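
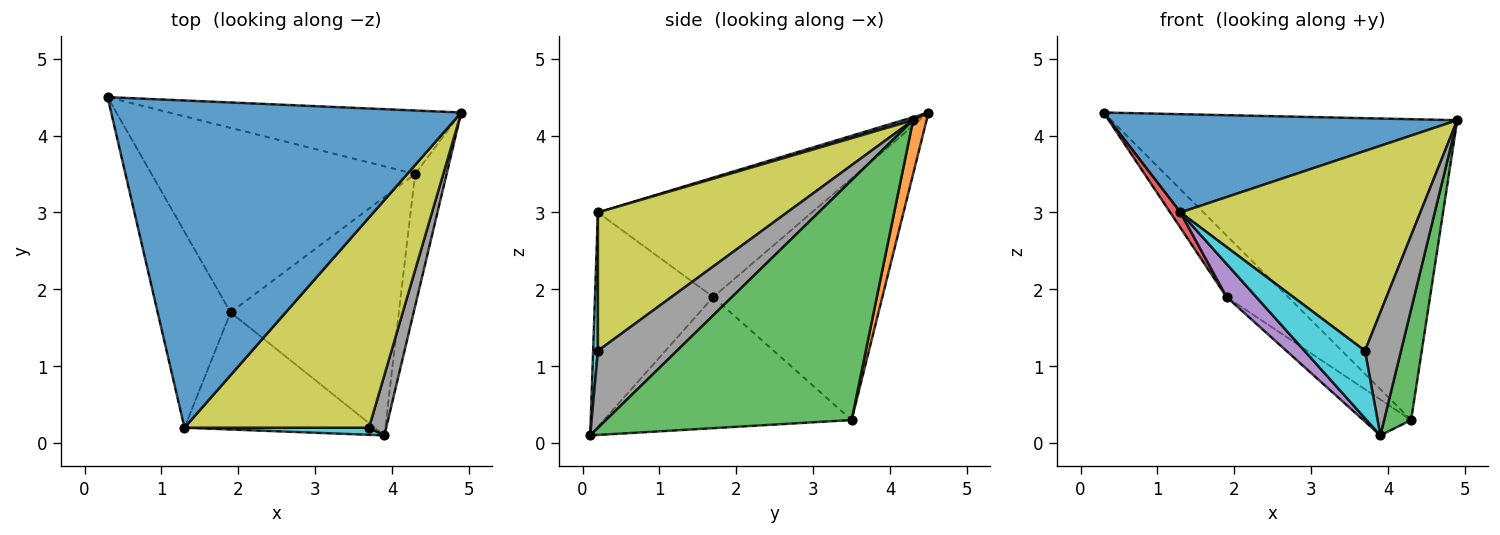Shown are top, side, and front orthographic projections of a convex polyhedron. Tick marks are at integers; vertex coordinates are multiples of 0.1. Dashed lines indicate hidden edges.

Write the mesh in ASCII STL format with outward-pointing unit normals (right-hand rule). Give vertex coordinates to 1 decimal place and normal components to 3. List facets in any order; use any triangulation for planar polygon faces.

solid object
 facet normal 0.008 -0.288 0.958
  outer loop
   vertex 1.3 0.2 3.0
   vertex 4.9 4.3 4.2
   vertex 0.3 4.5 4.3
  endloop
 endfacet
 facet normal 0.038 0.978 -0.206
  outer loop
   vertex 4.3 3.5 0.3
   vertex 0.3 4.5 4.3
   vertex 4.9 4.3 4.2
  endloop
 endfacet
 facet normal 0.986 -0.108 -0.129
  outer loop
   vertex 4.3 3.5 0.3
   vertex 4.9 4.3 4.2
   vertex 3.9 0.1 0.1
  endloop
 endfacet
 facet normal -0.853 -0.041 -0.521
  outer loop
   vertex 1.9 1.7 1.9
   vertex 1.3 0.2 3.0
   vertex 0.3 4.5 4.3
  endloop
 endfacet
 facet normal -0.735 -0.185 -0.653
  outer loop
   vertex 1.9 1.7 1.9
   vertex 3.9 0.1 0.1
   vertex 1.3 0.2 3.0
  endloop
 endfacet
 facet normal -0.656 0.239 -0.716
  outer loop
   vertex 1.9 1.7 1.9
   vertex 0.3 4.5 4.3
   vertex 4.3 3.5 0.3
  endloop
 endfacet
 facet normal -0.611 0.118 -0.783
  outer loop
   vertex 1.9 1.7 1.9
   vertex 4.3 3.5 0.3
   vertex 3.9 0.1 0.1
  endloop
 endfacet
 facet normal 0.892 -0.407 0.199
  outer loop
   vertex 3.7 0.2 1.2
   vertex 3.9 0.1 0.1
   vertex 4.9 4.3 4.2
  endloop
 endfacet
 facet normal 0.477 -0.606 0.637
  outer loop
   vertex 3.7 0.2 1.2
   vertex 4.9 4.3 4.2
   vertex 1.3 0.2 3.0
  endloop
 endfacet
 facet normal 0.078 -0.991 0.104
  outer loop
   vertex 3.7 0.2 1.2
   vertex 1.3 0.2 3.0
   vertex 3.9 0.1 0.1
  endloop
 endfacet
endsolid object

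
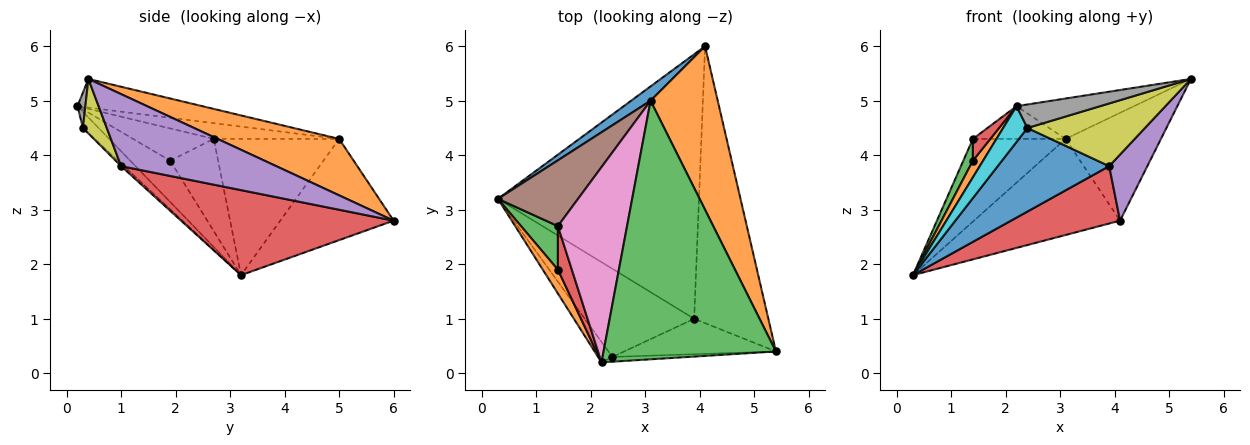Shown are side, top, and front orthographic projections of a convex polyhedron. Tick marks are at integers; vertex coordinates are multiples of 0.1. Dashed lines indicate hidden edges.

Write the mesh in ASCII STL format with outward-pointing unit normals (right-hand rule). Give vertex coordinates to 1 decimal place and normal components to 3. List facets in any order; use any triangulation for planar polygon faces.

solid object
 facet normal -0.609 0.785 0.117
  outer loop
   vertex 3.1 5.0 4.3
   vertex 4.1 6.0 2.8
   vertex 0.3 3.2 1.8
  endloop
 endfacet
 facet normal 0.574 0.451 0.683
  outer loop
   vertex 3.1 5.0 4.3
   vertex 5.4 0.4 5.4
   vertex 4.1 6.0 2.8
  endloop
 endfacet
 facet normal -0.162 0.152 0.975
  outer loop
   vertex 3.1 5.0 4.3
   vertex 2.2 0.2 4.9
   vertex 5.4 0.4 5.4
  endloop
 endfacet
 facet normal 0.382 -0.196 -0.903
  outer loop
   vertex 3.9 1.0 3.8
   vertex 0.3 3.2 1.8
   vertex 4.1 6.0 2.8
  endloop
 endfacet
 facet normal 0.687 -0.169 -0.707
  outer loop
   vertex 3.9 1.0 3.8
   vertex 4.1 6.0 2.8
   vertex 5.4 0.4 5.4
  endloop
 endfacet
 facet normal -0.727 0.537 0.427
  outer loop
   vertex 1.4 2.7 4.3
   vertex 3.1 5.0 4.3
   vertex 0.3 3.2 1.8
  endloop
 endfacet
 facet normal -0.218 0.161 0.963
  outer loop
   vertex 1.4 2.7 4.3
   vertex 2.2 0.2 4.9
   vertex 3.1 5.0 4.3
  endloop
 endfacet
 facet normal 0.092 -0.976 -0.198
  outer loop
   vertex 2.4 0.3 4.5
   vertex 5.4 0.4 5.4
   vertex 2.2 0.2 4.9
  endloop
 endfacet
 facet normal 0.174 -0.857 -0.485
  outer loop
   vertex 2.4 0.3 4.5
   vertex 3.9 1.0 3.8
   vertex 5.4 0.4 5.4
  endloop
 endfacet
 facet normal -0.488 -0.757 -0.434
  outer loop
   vertex 2.4 0.3 4.5
   vertex 2.2 0.2 4.9
   vertex 0.3 3.2 1.8
  endloop
 endfacet
 facet normal -0.017 -0.688 -0.725
  outer loop
   vertex 2.4 0.3 4.5
   vertex 0.3 3.2 1.8
   vertex 3.9 1.0 3.8
  endloop
 endfacet
 facet normal -0.913 -0.233 0.334
  outer loop
   vertex 1.4 1.9 3.9
   vertex 0.3 3.2 1.8
   vertex 2.2 0.2 4.9
  endloop
 endfacet
 facet normal -0.913 -0.183 0.365
  outer loop
   vertex 1.4 1.9 3.9
   vertex 1.4 2.7 4.3
   vertex 0.3 3.2 1.8
  endloop
 endfacet
 facet normal -0.900 -0.195 0.389
  outer loop
   vertex 1.4 1.9 3.9
   vertex 2.2 0.2 4.9
   vertex 1.4 2.7 4.3
  endloop
 endfacet
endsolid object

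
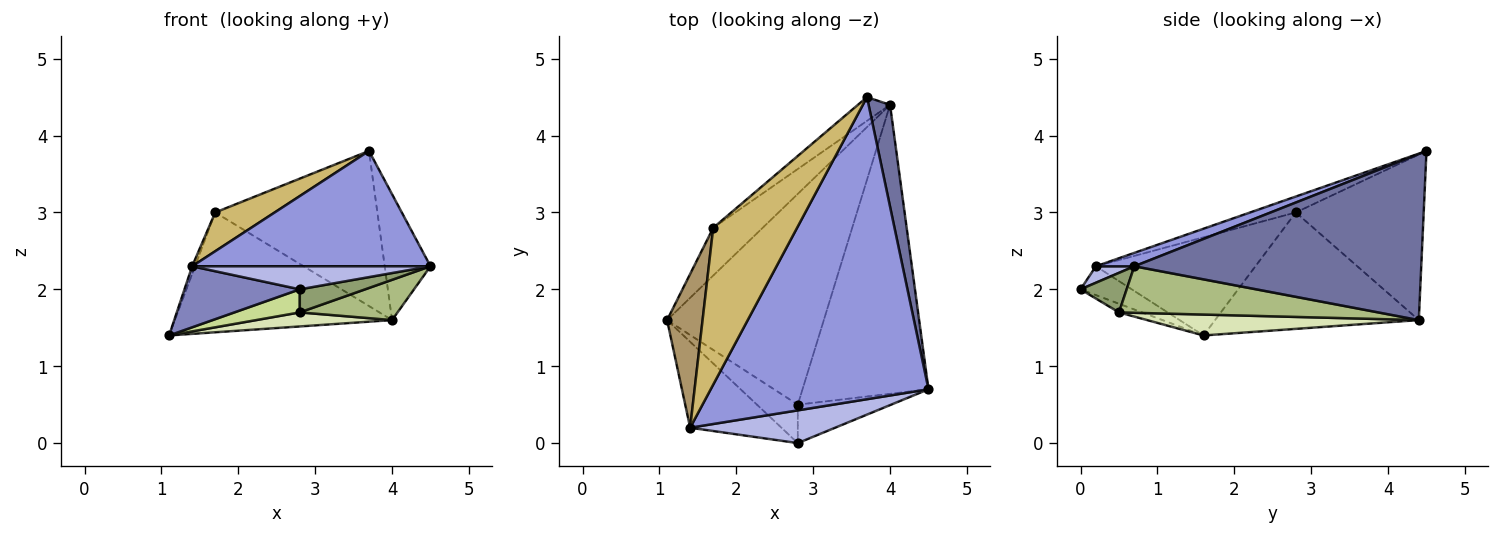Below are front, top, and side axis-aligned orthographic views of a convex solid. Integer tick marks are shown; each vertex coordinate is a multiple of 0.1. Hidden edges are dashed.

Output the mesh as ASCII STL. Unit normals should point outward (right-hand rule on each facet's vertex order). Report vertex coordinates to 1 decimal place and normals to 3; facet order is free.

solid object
 facet normal 0.980 0.156 0.126
  outer loop
   vertex 4.0 4.4 1.6
   vertex 3.7 4.5 3.8
   vertex 4.5 0.7 2.3
  endloop
 endfacet
 facet normal -0.249 -0.561 -0.789
  outer loop
   vertex 1.4 0.2 2.3
   vertex 1.1 1.6 1.4
   vertex 2.8 0.0 2.0
  endloop
 endfacet
 facet normal 0.057 -0.356 0.933
  outer loop
   vertex 1.4 0.2 2.3
   vertex 4.5 0.7 2.3
   vertex 3.7 4.5 3.8
  endloop
 endfacet
 facet normal 0.092 -0.573 0.814
  outer loop
   vertex 1.4 0.2 2.3
   vertex 2.8 0.0 2.0
   vertex 4.5 0.7 2.3
  endloop
 endfacet
 facet normal 0.341 -0.484 -0.806
  outer loop
   vertex 2.8 0.5 1.7
   vertex 4.5 0.7 2.3
   vertex 2.8 0.0 2.0
  endloop
 endfacet
 facet normal 0.344 -0.130 -0.930
  outer loop
   vertex 2.8 0.5 1.7
   vertex 4.0 4.4 1.6
   vertex 4.5 0.7 2.3
  endloop
 endfacet
 facet normal -0.179 -0.506 -0.844
  outer loop
   vertex 2.8 0.5 1.7
   vertex 2.8 0.0 2.0
   vertex 1.1 1.6 1.4
  endloop
 endfacet
 facet normal 0.132 -0.066 -0.989
  outer loop
   vertex 2.8 0.5 1.7
   vertex 1.1 1.6 1.4
   vertex 4.0 4.4 1.6
  endloop
 endfacet
 facet normal -0.940 0.017 0.340
  outer loop
   vertex 1.7 2.8 3.0
   vertex 1.1 1.6 1.4
   vertex 1.4 0.2 2.3
  endloop
 endfacet
 facet normal -0.181 -0.236 0.955
  outer loop
   vertex 1.7 2.8 3.0
   vertex 1.4 0.2 2.3
   vertex 3.7 4.5 3.8
  endloop
 endfacet
 facet normal -0.657 0.700 -0.279
  outer loop
   vertex 1.7 2.8 3.0
   vertex 4.0 4.4 1.6
   vertex 1.1 1.6 1.4
  endloop
 endfacet
 facet normal -0.615 0.780 -0.119
  outer loop
   vertex 1.7 2.8 3.0
   vertex 3.7 4.5 3.8
   vertex 4.0 4.4 1.6
  endloop
 endfacet
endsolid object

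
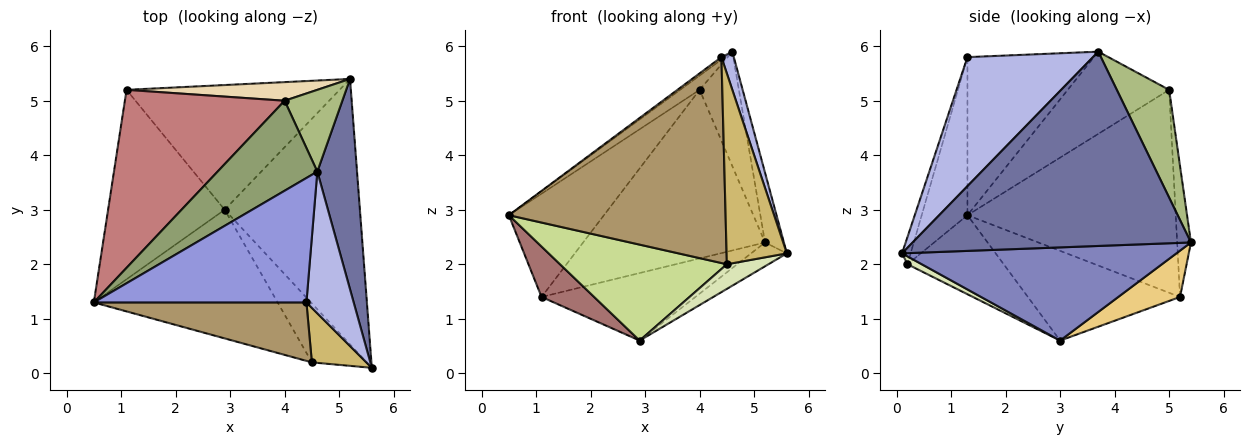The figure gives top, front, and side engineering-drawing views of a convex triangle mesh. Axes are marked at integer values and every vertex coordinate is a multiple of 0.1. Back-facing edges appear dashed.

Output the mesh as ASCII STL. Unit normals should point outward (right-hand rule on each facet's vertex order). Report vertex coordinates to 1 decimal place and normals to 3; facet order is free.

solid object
 facet normal 0.978 0.066 0.200
  outer loop
   vertex 4.6 3.7 5.9
   vertex 5.6 0.1 2.2
   vertex 5.2 5.4 2.4
  endloop
 endfacet
 facet normal 0.566 0.074 -0.821
  outer loop
   vertex 2.9 3.0 0.6
   vertex 5.2 5.4 2.4
   vertex 5.6 0.1 2.2
  endloop
 endfacet
 facet normal -0.597 0.016 0.802
  outer loop
   vertex 4.4 1.3 5.8
   vertex 4.6 3.7 5.9
   vertex 0.5 1.3 2.9
  endloop
 endfacet
 facet normal 0.935 -0.092 0.342
  outer loop
   vertex 4.4 1.3 5.8
   vertex 5.6 0.1 2.2
   vertex 4.6 3.7 5.9
  endloop
 endfacet
 facet normal -0.631 0.121 0.766
  outer loop
   vertex 4.0 5.0 5.2
   vertex 0.5 1.3 2.9
   vertex 4.6 3.7 5.9
  endloop
 endfacet
 facet normal 0.735 0.551 0.394
  outer loop
   vertex 4.0 5.0 5.2
   vertex 4.6 3.7 5.9
   vertex 5.2 5.4 2.4
  endloop
 endfacet
 facet normal -0.326 -0.565 -0.758
  outer loop
   vertex 4.5 0.2 2.0
   vertex 0.5 1.3 2.9
   vertex 2.9 3.0 0.6
  endloop
 endfacet
 facet normal 0.132 -0.382 -0.915
  outer loop
   vertex 4.5 0.2 2.0
   vertex 2.9 3.0 0.6
   vertex 5.6 0.1 2.2
  endloop
 endfacet
 facet normal -0.199 -0.943 0.268
  outer loop
   vertex 4.5 0.2 2.0
   vertex 4.4 1.3 5.8
   vertex 0.5 1.3 2.9
  endloop
 endfacet
 facet normal -0.136 -0.953 0.272
  outer loop
   vertex 4.5 0.2 2.0
   vertex 5.6 0.1 2.2
   vertex 4.4 1.3 5.8
  endloop
 endfacet
 facet normal 0.188 0.468 -0.864
  outer loop
   vertex 1.1 5.2 1.4
   vertex 5.2 5.4 2.4
   vertex 2.9 3.0 0.6
  endloop
 endfacet
 facet normal -0.075 0.991 0.109
  outer loop
   vertex 1.1 5.2 1.4
   vertex 4.0 5.0 5.2
   vertex 5.2 5.4 2.4
  endloop
 endfacet
 facet normal -0.597 -0.206 -0.775
  outer loop
   vertex 1.1 5.2 1.4
   vertex 2.9 3.0 0.6
   vertex 0.5 1.3 2.9
  endloop
 endfacet
 facet normal -0.740 0.338 0.582
  outer loop
   vertex 1.1 5.2 1.4
   vertex 0.5 1.3 2.9
   vertex 4.0 5.0 5.2
  endloop
 endfacet
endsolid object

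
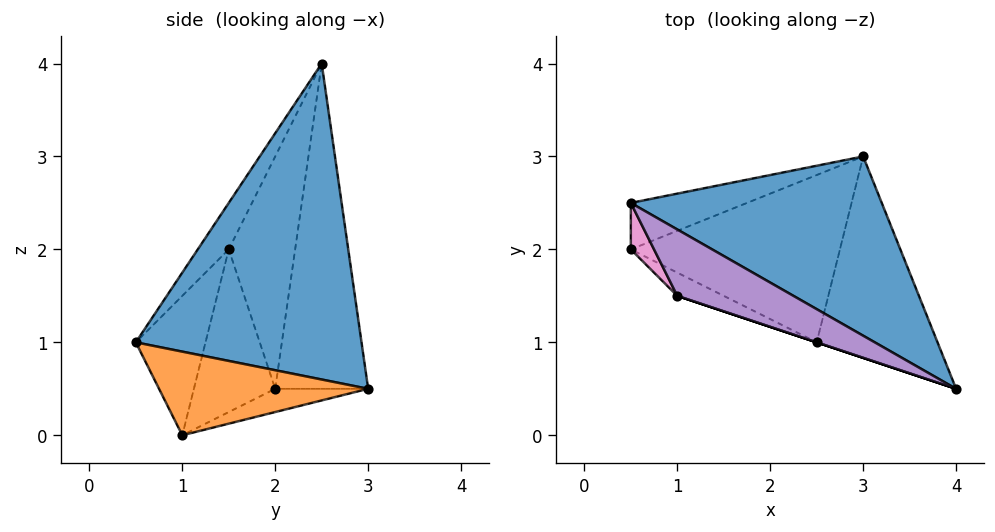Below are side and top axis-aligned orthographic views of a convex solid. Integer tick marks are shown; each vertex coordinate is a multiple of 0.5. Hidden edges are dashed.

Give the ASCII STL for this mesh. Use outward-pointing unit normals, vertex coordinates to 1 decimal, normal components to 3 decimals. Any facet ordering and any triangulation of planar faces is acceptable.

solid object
 facet normal 0.717 0.401 0.570
  outer loop
   vertex 3.0 3.0 0.5
   vertex 0.5 2.5 4.0
   vertex 4.0 0.5 1.0
  endloop
 endfacet
 facet normal 0.568 0.063 -0.821
  outer loop
   vertex 2.5 1.0 0.0
   vertex 3.0 3.0 0.5
   vertex 4.0 0.5 1.0
  endloop
 endfacet
 facet normal -0.368 0.920 -0.131
  outer loop
   vertex 0.5 2.0 0.5
   vertex 0.5 2.5 4.0
   vertex 3.0 3.0 0.5
  endloop
 endfacet
 facet normal -0.106 0.266 -0.958
  outer loop
   vertex 0.5 2.0 0.5
   vertex 3.0 3.0 0.5
   vertex 2.5 1.0 0.0
  endloop
 endfacet
 facet normal -0.163 -0.898 0.408
  outer loop
   vertex 1.0 1.5 2.0
   vertex 4.0 0.5 1.0
   vertex 0.5 2.5 4.0
  endloop
 endfacet
 facet normal -0.316 -0.949 0.000
  outer loop
   vertex 1.0 1.5 2.0
   vertex 2.5 1.0 0.0
   vertex 4.0 0.5 1.0
  endloop
 endfacet
 facet normal -0.816 -0.572 0.082
  outer loop
   vertex 1.0 1.5 2.0
   vertex 0.5 2.5 4.0
   vertex 0.5 2.0 0.5
  endloop
 endfacet
 facet normal -0.470 -0.873 -0.134
  outer loop
   vertex 1.0 1.5 2.0
   vertex 0.5 2.0 0.5
   vertex 2.5 1.0 0.0
  endloop
 endfacet
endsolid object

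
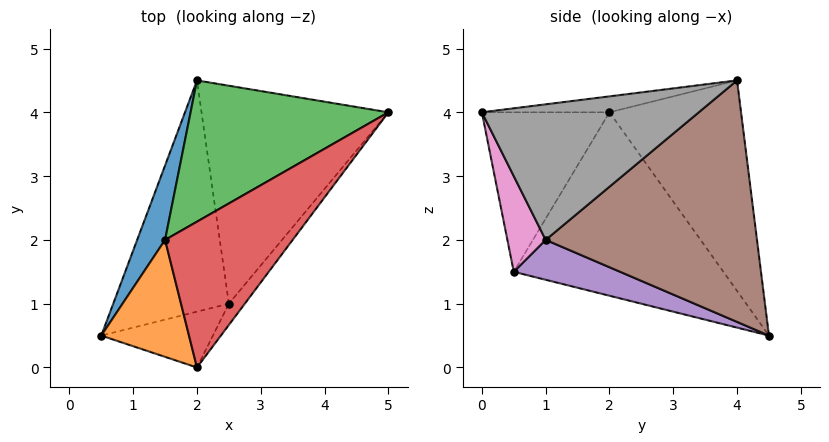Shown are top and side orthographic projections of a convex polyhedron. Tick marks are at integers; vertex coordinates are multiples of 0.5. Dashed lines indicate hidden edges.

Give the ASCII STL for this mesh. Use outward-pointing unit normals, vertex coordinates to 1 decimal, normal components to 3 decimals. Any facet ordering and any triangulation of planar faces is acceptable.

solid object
 facet normal -0.915 0.378 0.139
  outer loop
   vertex 1.5 2.0 4.0
   vertex 2.0 4.5 0.5
   vertex 0.5 0.5 1.5
  endloop
 endfacet
 facet normal -0.856 -0.214 0.471
  outer loop
   vertex 1.5 2.0 4.0
   vertex 0.5 0.5 1.5
   vertex 2.0 0.0 4.0
  endloop
 endfacet
 facet normal -0.489 0.741 0.460
  outer loop
   vertex 1.5 2.0 4.0
   vertex 5.0 4.0 4.5
   vertex 2.0 4.5 0.5
  endloop
 endfacet
 facet normal -0.124 -0.031 0.992
  outer loop
   vertex 1.5 2.0 4.0
   vertex 2.0 0.0 4.0
   vertex 5.0 4.0 4.5
  endloop
 endfacet
 facet normal 0.307 -0.338 -0.890
  outer loop
   vertex 2.5 1.0 2.0
   vertex 0.5 0.5 1.5
   vertex 2.0 4.5 0.5
  endloop
 endfacet
 facet normal 0.782 -0.148 -0.605
  outer loop
   vertex 2.5 1.0 2.0
   vertex 2.0 4.5 0.5
   vertex 5.0 4.0 4.5
  endloop
 endfacet
 facet normal 0.310 -0.879 -0.362
  outer loop
   vertex 2.5 1.0 2.0
   vertex 2.0 0.0 4.0
   vertex 0.5 0.5 1.5
  endloop
 endfacet
 facet normal 0.802 -0.590 -0.094
  outer loop
   vertex 2.5 1.0 2.0
   vertex 5.0 4.0 4.5
   vertex 2.0 0.0 4.0
  endloop
 endfacet
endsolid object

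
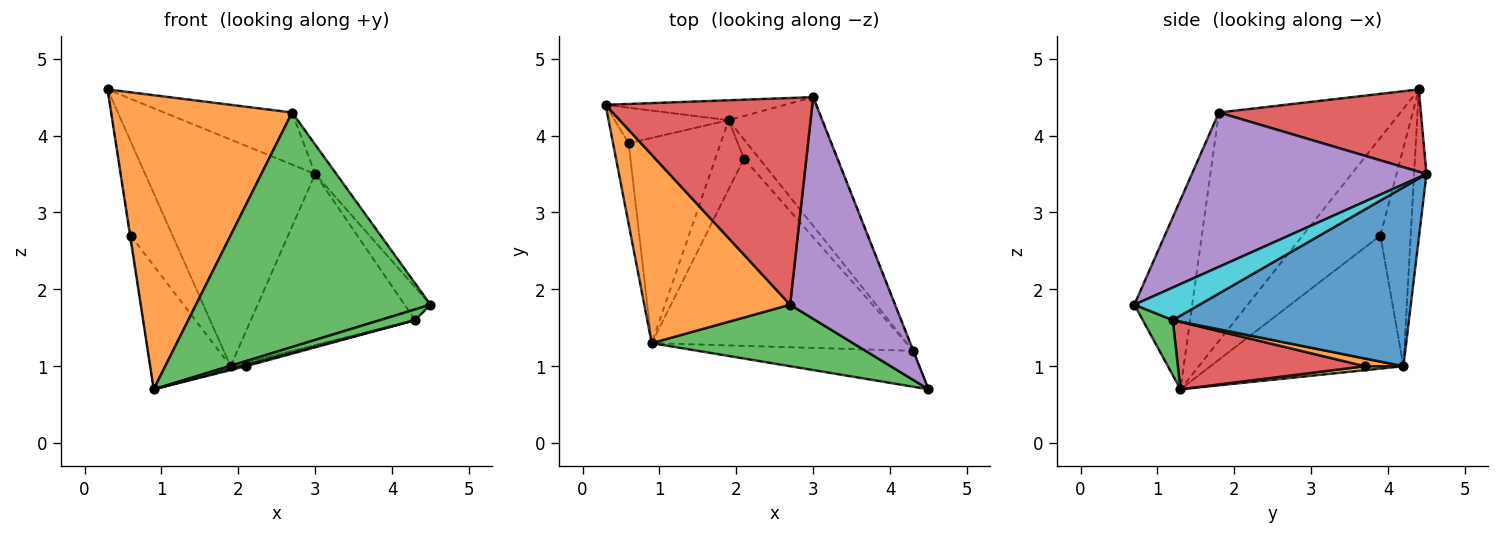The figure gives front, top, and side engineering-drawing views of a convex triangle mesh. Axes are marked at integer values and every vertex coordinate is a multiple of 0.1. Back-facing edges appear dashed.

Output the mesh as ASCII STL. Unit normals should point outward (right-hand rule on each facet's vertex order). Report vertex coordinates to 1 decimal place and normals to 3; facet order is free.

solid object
 facet normal -0.072 0.994 -0.087
  outer loop
   vertex 1.9 4.2 1.0
   vertex 0.3 4.4 4.6
   vertex 3.0 4.5 3.5
  endloop
 endfacet
 facet normal -0.645 -0.643 0.412
  outer loop
   vertex 2.7 1.8 4.3
   vertex 0.3 4.4 4.6
   vertex 0.9 1.3 0.7
  endloop
 endfacet
 facet normal -0.232 -0.941 0.247
  outer loop
   vertex 2.7 1.8 4.3
   vertex 0.9 1.3 0.7
   vertex 4.5 0.7 1.8
  endloop
 endfacet
 facet normal 0.360 0.228 0.905
  outer loop
   vertex 2.7 1.8 4.3
   vertex 3.0 4.5 3.5
   vertex 0.3 4.4 4.6
  endloop
 endfacet
 facet normal 0.825 0.075 0.561
  outer loop
   vertex 2.7 1.8 4.3
   vertex 4.5 0.7 1.8
   vertex 3.0 4.5 3.5
  endloop
 endfacet
 facet normal -0.987 0.008 -0.158
  outer loop
   vertex 0.6 3.9 2.7
   vertex 0.9 1.3 0.7
   vertex 0.3 4.4 4.6
  endloop
 endfacet
 facet normal -0.561 0.774 -0.292
  outer loop
   vertex 0.6 3.9 2.7
   vertex 0.3 4.4 4.6
   vertex 1.9 4.2 1.0
  endloop
 endfacet
 facet normal -0.778 0.324 -0.538
  outer loop
   vertex 0.6 3.9 2.7
   vertex 1.9 4.2 1.0
   vertex 0.9 1.3 0.7
  endloop
 endfacet
 facet normal 0.137 0.055 -0.989
  outer loop
   vertex 2.1 3.7 1.0
   vertex 0.9 1.3 0.7
   vertex 1.9 4.2 1.0
  endloop
 endfacet
 facet normal 0.929 0.369 -0.006
  outer loop
   vertex 4.3 1.2 1.6
   vertex 3.0 4.5 3.5
   vertex 4.5 0.7 1.8
  endloop
 endfacet
 facet normal 0.754 0.524 -0.395
  outer loop
   vertex 4.3 1.2 1.6
   vertex 1.9 4.2 1.0
   vertex 3.0 4.5 3.5
  endloop
 endfacet
 facet normal 0.440 0.176 -0.880
  outer loop
   vertex 4.3 1.2 1.6
   vertex 2.1 3.7 1.0
   vertex 1.9 4.2 1.0
  endloop
 endfacet
 facet normal 0.238 -0.277 -0.931
  outer loop
   vertex 4.3 1.2 1.6
   vertex 4.5 0.7 1.8
   vertex 0.9 1.3 0.7
  endloop
 endfacet
 facet normal 0.256 -0.007 -0.967
  outer loop
   vertex 4.3 1.2 1.6
   vertex 0.9 1.3 0.7
   vertex 2.1 3.7 1.0
  endloop
 endfacet
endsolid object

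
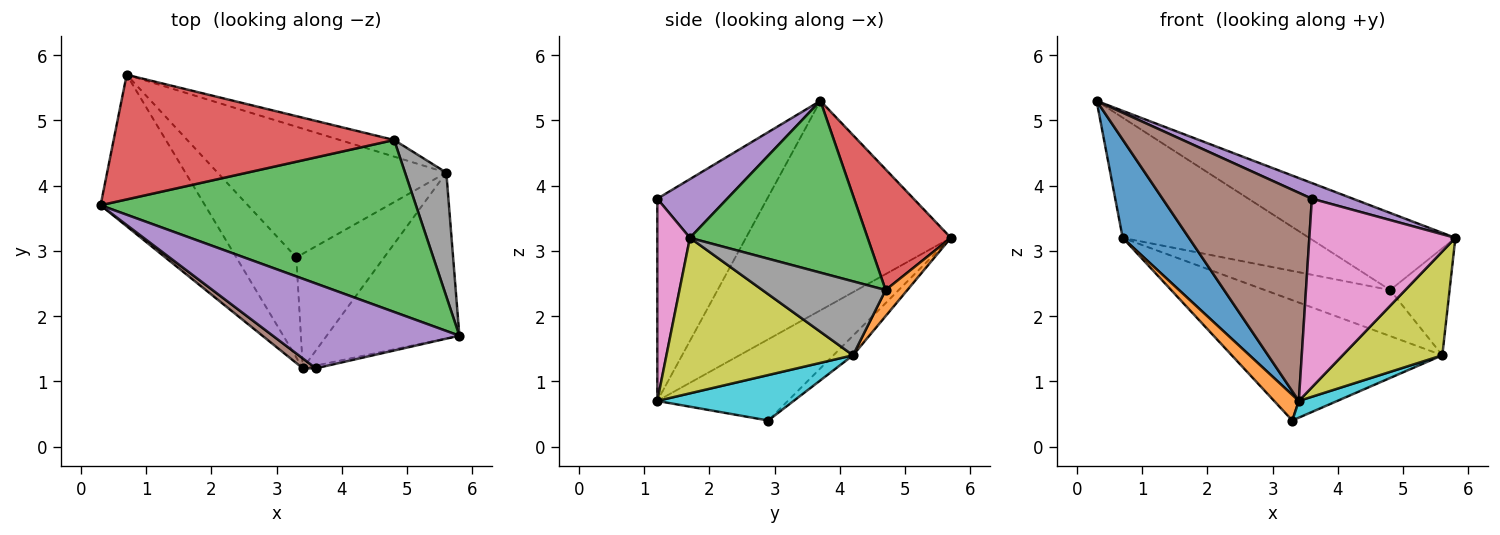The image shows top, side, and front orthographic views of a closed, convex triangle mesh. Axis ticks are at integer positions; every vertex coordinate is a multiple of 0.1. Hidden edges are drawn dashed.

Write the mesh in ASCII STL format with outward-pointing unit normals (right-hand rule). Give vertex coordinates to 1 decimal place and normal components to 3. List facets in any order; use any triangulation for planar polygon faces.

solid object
 facet normal -0.860 -0.278 -0.428
  outer loop
   vertex 3.4 1.2 0.7
   vertex 0.3 3.7 5.3
   vertex 0.7 5.7 3.2
  endloop
 endfacet
 facet normal -0.795 -0.150 -0.588
  outer loop
   vertex 3.3 2.9 0.4
   vertex 3.4 1.2 0.7
   vertex 0.7 5.7 3.2
  endloop
 endfacet
 facet normal 0.445 0.366 0.817
  outer loop
   vertex 4.8 4.7 2.4
   vertex 0.3 3.7 5.3
   vertex 5.8 1.7 3.2
  endloop
 endfacet
 facet normal 0.296 0.663 0.688
  outer loop
   vertex 4.8 4.7 2.4
   vertex 0.7 5.7 3.2
   vertex 0.3 3.7 5.3
  endloop
 endfacet
 facet normal 0.296 -0.173 0.939
  outer loop
   vertex 3.6 1.2 3.8
   vertex 5.8 1.7 3.2
   vertex 0.3 3.7 5.3
  endloop
 endfacet
 facet normal -0.592 -0.805 0.038
  outer loop
   vertex 3.6 1.2 3.8
   vertex 0.3 3.7 5.3
   vertex 3.4 1.2 0.7
  endloop
 endfacet
 facet normal 0.218 -0.976 -0.014
  outer loop
   vertex 3.6 1.2 3.8
   vertex 3.4 1.2 0.7
   vertex 5.8 1.7 3.2
  endloop
 endfacet
 facet normal 0.805 0.388 0.450
  outer loop
   vertex 5.6 4.2 1.4
   vertex 4.8 4.7 2.4
   vertex 5.8 1.7 3.2
  endloop
 endfacet
 facet normal 0.705 -0.377 -0.601
  outer loop
   vertex 5.6 4.2 1.4
   vertex 5.8 1.7 3.2
   vertex 3.4 1.2 0.7
  endloop
 endfacet
 facet normal 0.456 -0.129 -0.881
  outer loop
   vertex 5.6 4.2 1.4
   vertex 3.4 1.2 0.7
   vertex 3.3 2.9 0.4
  endloop
 endfacet
 facet normal -0.063 0.676 -0.734
  outer loop
   vertex 5.6 4.2 1.4
   vertex 3.3 2.9 0.4
   vertex 0.7 5.7 3.2
  endloop
 endfacet
 facet normal 0.161 0.928 -0.335
  outer loop
   vertex 5.6 4.2 1.4
   vertex 0.7 5.7 3.2
   vertex 4.8 4.7 2.4
  endloop
 endfacet
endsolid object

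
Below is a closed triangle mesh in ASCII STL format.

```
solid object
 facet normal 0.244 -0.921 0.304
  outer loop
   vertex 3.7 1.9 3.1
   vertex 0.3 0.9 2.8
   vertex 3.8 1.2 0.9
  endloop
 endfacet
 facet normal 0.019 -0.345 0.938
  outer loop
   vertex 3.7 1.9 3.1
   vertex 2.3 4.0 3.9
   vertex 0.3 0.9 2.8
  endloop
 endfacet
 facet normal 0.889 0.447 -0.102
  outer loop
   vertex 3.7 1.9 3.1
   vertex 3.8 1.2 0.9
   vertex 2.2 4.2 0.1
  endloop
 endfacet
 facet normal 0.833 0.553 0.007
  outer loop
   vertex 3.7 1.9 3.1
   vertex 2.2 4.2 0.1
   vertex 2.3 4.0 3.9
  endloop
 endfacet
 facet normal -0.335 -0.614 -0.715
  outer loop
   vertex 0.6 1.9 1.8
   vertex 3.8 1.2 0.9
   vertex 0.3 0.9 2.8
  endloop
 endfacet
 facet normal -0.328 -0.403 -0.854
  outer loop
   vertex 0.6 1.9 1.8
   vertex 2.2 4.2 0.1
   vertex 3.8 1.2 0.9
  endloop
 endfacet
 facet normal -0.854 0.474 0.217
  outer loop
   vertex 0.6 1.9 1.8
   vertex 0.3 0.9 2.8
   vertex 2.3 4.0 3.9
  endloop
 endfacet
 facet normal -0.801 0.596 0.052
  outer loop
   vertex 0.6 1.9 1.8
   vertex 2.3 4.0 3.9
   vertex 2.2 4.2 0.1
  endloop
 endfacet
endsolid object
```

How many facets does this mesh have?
8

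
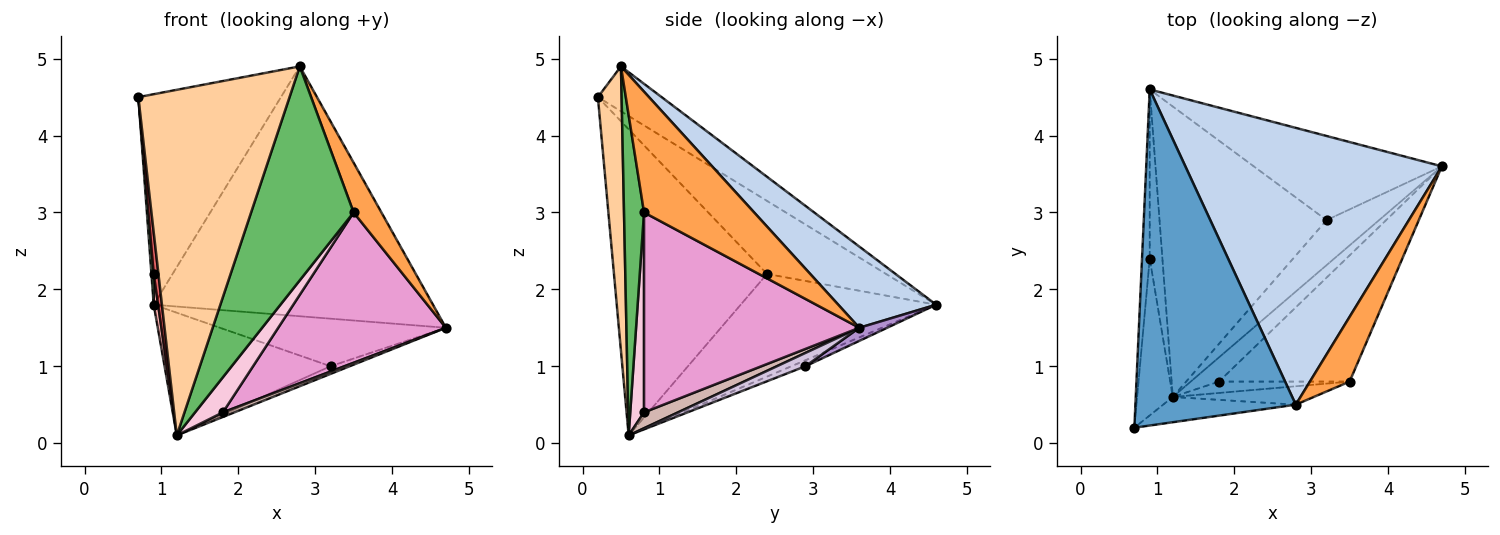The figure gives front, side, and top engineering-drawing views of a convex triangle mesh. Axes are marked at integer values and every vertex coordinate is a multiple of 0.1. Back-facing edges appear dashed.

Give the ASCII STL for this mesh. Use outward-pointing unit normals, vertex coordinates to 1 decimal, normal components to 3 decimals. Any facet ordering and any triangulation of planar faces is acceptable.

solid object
 facet normal -0.231 0.516 0.825
  outer loop
   vertex 2.8 0.5 4.9
   vertex 0.9 4.6 1.8
   vertex 0.7 0.2 4.5
  endloop
 endfacet
 facet normal 0.229 0.652 0.723
  outer loop
   vertex 2.8 0.5 4.9
   vertex 4.7 3.6 1.5
   vertex 0.9 4.6 1.8
  endloop
 endfacet
 facet normal 0.924 -0.233 0.304
  outer loop
   vertex 2.8 0.5 4.9
   vertex 3.5 0.8 3.0
   vertex 4.7 3.6 1.5
  endloop
 endfacet
 facet normal 0.154 -0.985 -0.072
  outer loop
   vertex 2.8 0.5 4.9
   vertex 0.7 0.2 4.5
   vertex 1.2 0.6 0.1
  endloop
 endfacet
 facet normal 0.191 -0.978 -0.084
  outer loop
   vertex 2.8 0.5 4.9
   vertex 1.2 0.6 0.1
   vertex 3.5 0.8 3.0
  endloop
 endfacet
 facet normal -0.994 -0.019 -0.105
  outer loop
   vertex 0.9 2.4 2.2
   vertex 0.7 0.2 4.5
   vertex 0.9 4.6 1.8
  endloop
 endfacet
 facet normal -0.993 -0.031 -0.116
  outer loop
   vertex 0.9 2.4 2.2
   vertex 1.2 0.6 0.1
   vertex 0.7 0.2 4.5
  endloop
 endfacet
 facet normal -0.992 -0.022 -0.123
  outer loop
   vertex 0.9 2.4 2.2
   vertex 0.9 4.6 1.8
   vertex 1.2 0.6 0.1
  endloop
 endfacet
 facet normal 0.061 0.491 -0.869
  outer loop
   vertex 3.2 2.9 1.0
   vertex 0.9 4.6 1.8
   vertex 4.7 3.6 1.5
  endloop
 endfacet
 facet normal 0.243 0.163 -0.956
  outer loop
   vertex 3.2 2.9 1.0
   vertex 4.7 3.6 1.5
   vertex 1.2 0.6 0.1
  endloop
 endfacet
 facet normal -0.033 0.389 -0.921
  outer loop
   vertex 3.2 2.9 1.0
   vertex 1.2 0.6 0.1
   vertex 0.9 4.6 1.8
  endloop
 endfacet
 facet normal 0.484 -0.164 -0.859
  outer loop
   vertex 1.8 0.8 0.4
   vertex 1.2 0.6 0.1
   vertex 4.7 3.6 1.5
  endloop
 endfacet
 facet normal 0.701 -0.546 -0.458
  outer loop
   vertex 1.8 0.8 0.4
   vertex 4.7 3.6 1.5
   vertex 3.5 0.8 3.0
  endloop
 endfacet
 facet normal 0.426 -0.861 -0.279
  outer loop
   vertex 1.8 0.8 0.4
   vertex 3.5 0.8 3.0
   vertex 1.2 0.6 0.1
  endloop
 endfacet
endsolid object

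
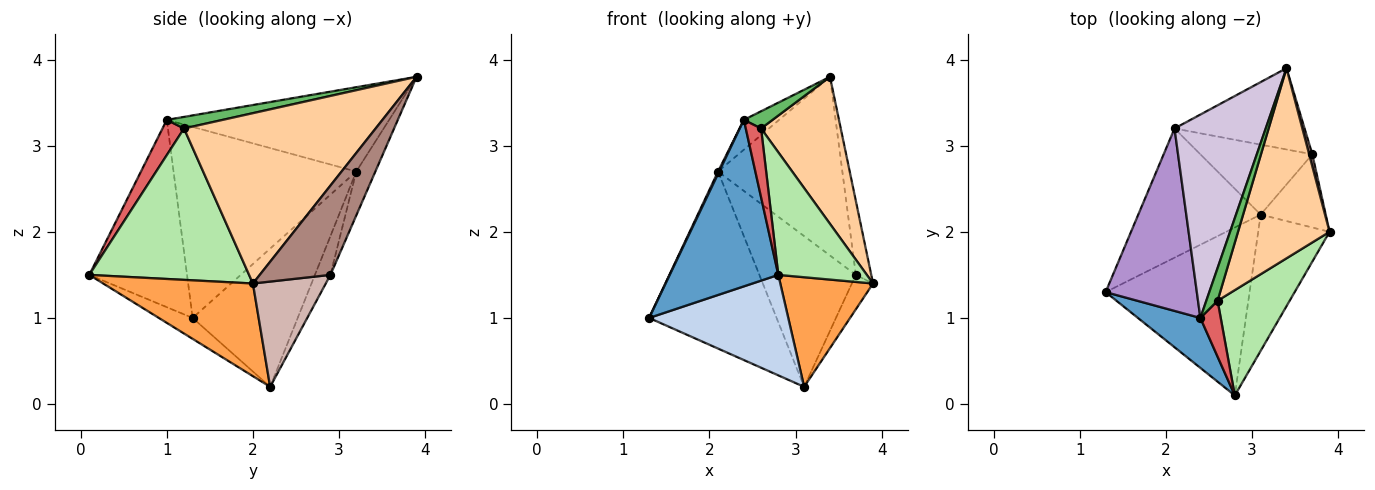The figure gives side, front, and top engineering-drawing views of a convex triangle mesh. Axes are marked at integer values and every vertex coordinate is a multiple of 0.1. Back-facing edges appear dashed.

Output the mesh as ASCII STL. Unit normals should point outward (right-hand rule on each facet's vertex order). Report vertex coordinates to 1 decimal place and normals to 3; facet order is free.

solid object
 facet normal -0.653 -0.725 0.218
  outer loop
   vertex 2.4 1.0 3.3
   vertex 1.3 1.3 1.0
   vertex 2.8 0.1 1.5
  endloop
 endfacet
 facet normal -0.124 -0.509 -0.852
  outer loop
   vertex 3.1 2.2 0.2
   vertex 2.8 0.1 1.5
   vertex 1.3 1.3 1.0
  endloop
 endfacet
 facet normal 0.711 -0.441 -0.548
  outer loop
   vertex 3.1 2.2 0.2
   vertex 3.9 2.0 1.4
   vertex 2.8 0.1 1.5
  endloop
 endfacet
 facet normal 0.827 -0.344 0.445
  outer loop
   vertex 2.6 1.2 3.2
   vertex 3.9 2.0 1.4
   vertex 3.4 3.9 3.8
  endloop
 endfacet
 facet normal 0.672 -0.345 0.655
  outer loop
   vertex 2.6 1.2 3.2
   vertex 3.4 3.9 3.8
   vertex 2.4 1.0 3.3
  endloop
 endfacet
 facet normal 0.808 -0.447 0.384
  outer loop
   vertex 2.6 1.2 3.2
   vertex 2.8 0.1 1.5
   vertex 3.9 2.0 1.4
  endloop
 endfacet
 facet normal 0.737 -0.524 0.426
  outer loop
   vertex 2.6 1.2 3.2
   vertex 2.4 1.0 3.3
   vertex 2.8 0.1 1.5
  endloop
 endfacet
 facet normal -0.554 0.672 -0.491
  outer loop
   vertex 2.1 3.2 2.7
   vertex 3.1 2.2 0.2
   vertex 1.3 1.3 1.0
  endloop
 endfacet
 facet normal -0.902 -0.006 0.431
  outer loop
   vertex 2.1 3.2 2.7
   vertex 1.3 1.3 1.0
   vertex 2.4 1.0 3.3
  endloop
 endfacet
 facet normal -0.675 0.107 0.730
  outer loop
   vertex 2.1 3.2 2.7
   vertex 2.4 1.0 3.3
   vertex 3.4 3.9 3.8
  endloop
 endfacet
 facet normal 0.976 0.213 0.035
  outer loop
   vertex 3.7 2.9 1.5
   vertex 3.4 3.9 3.8
   vertex 3.9 2.0 1.4
  endloop
 endfacet
 facet normal 0.826 0.240 -0.510
  outer loop
   vertex 3.7 2.9 1.5
   vertex 3.9 2.0 1.4
   vertex 3.1 2.2 0.2
  endloop
 endfacet
 facet normal -0.138 0.902 -0.410
  outer loop
   vertex 3.7 2.9 1.5
   vertex 2.1 3.2 2.7
   vertex 3.4 3.9 3.8
  endloop
 endfacet
 facet normal -0.144 0.898 -0.417
  outer loop
   vertex 3.7 2.9 1.5
   vertex 3.1 2.2 0.2
   vertex 2.1 3.2 2.7
  endloop
 endfacet
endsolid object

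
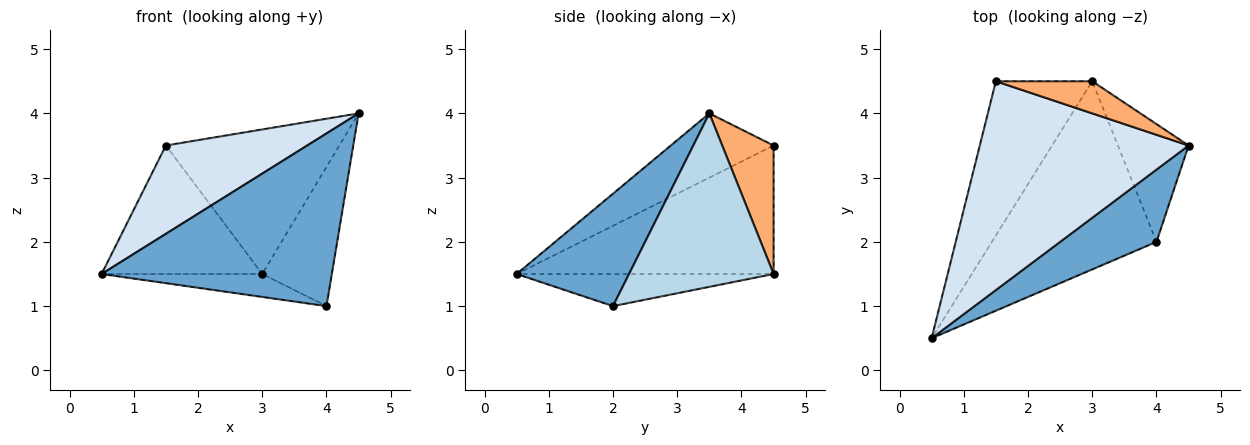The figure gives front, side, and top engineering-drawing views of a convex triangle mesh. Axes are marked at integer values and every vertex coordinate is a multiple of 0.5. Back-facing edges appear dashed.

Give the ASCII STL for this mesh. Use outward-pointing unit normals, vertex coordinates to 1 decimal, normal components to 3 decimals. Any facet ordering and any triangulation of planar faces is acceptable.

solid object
 facet normal 0.411 -0.841 0.352
  outer loop
   vertex 4.0 2.0 1.0
   vertex 4.5 3.5 4.0
   vertex 0.5 0.5 1.5
  endloop
 endfacet
 facet normal -0.190 0.119 -0.975
  outer loop
   vertex 4.0 2.0 1.0
   vertex 0.5 0.5 1.5
   vertex 3.0 4.5 1.5
  endloop
 endfacet
 facet normal 0.846 0.407 -0.345
  outer loop
   vertex 4.0 2.0 1.0
   vertex 3.0 4.5 1.5
   vertex 4.5 3.5 4.0
  endloop
 endfacet
 facet normal -0.273 -0.375 0.886
  outer loop
   vertex 1.5 4.5 3.5
   vertex 0.5 0.5 1.5
   vertex 4.5 3.5 4.0
  endloop
 endfacet
 facet normal -0.716 0.447 -0.537
  outer loop
   vertex 1.5 4.5 3.5
   vertex 3.0 4.5 1.5
   vertex 0.5 0.5 1.5
  endloop
 endfacet
 facet normal 0.278 0.938 0.208
  outer loop
   vertex 1.5 4.5 3.5
   vertex 4.5 3.5 4.0
   vertex 3.0 4.5 1.5
  endloop
 endfacet
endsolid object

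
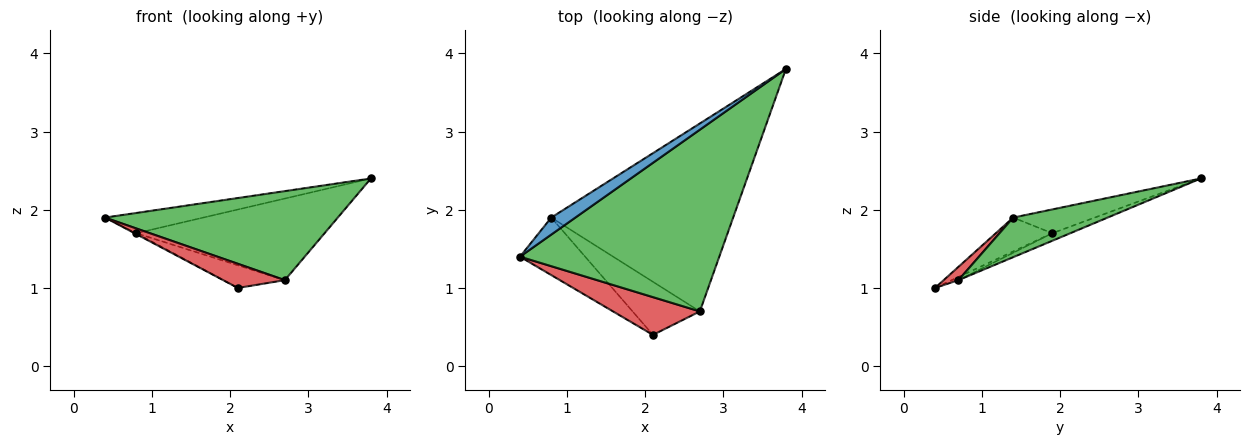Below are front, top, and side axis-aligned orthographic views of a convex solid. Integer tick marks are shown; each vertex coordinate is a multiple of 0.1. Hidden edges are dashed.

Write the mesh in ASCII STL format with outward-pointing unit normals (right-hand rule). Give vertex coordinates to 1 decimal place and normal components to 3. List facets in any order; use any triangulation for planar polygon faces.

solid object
 facet normal -0.536 0.646 0.543
  outer loop
   vertex 0.8 1.9 1.7
   vertex 0.4 1.4 1.9
   vertex 3.8 3.8 2.4
  endloop
 endfacet
 facet normal -0.461 0.014 -0.887
  outer loop
   vertex 0.8 1.9 1.7
   vertex 2.1 0.4 1.0
   vertex 0.4 1.4 1.9
  endloop
 endfacet
 facet normal 0.176 -0.433 0.884
  outer loop
   vertex 2.7 0.7 1.1
   vertex 3.8 3.8 2.4
   vertex 0.4 1.4 1.9
  endloop
 endfacet
 facet normal 0.128 -0.534 0.835
  outer loop
   vertex 2.7 0.7 1.1
   vertex 0.4 1.4 1.9
   vertex 2.1 0.4 1.0
  endloop
 endfacet
 facet normal -0.038 0.398 -0.917
  outer loop
   vertex 2.7 0.7 1.1
   vertex 0.8 1.9 1.7
   vertex 3.8 3.8 2.4
  endloop
 endfacet
 facet normal -0.043 0.392 -0.919
  outer loop
   vertex 2.7 0.7 1.1
   vertex 2.1 0.4 1.0
   vertex 0.8 1.9 1.7
  endloop
 endfacet
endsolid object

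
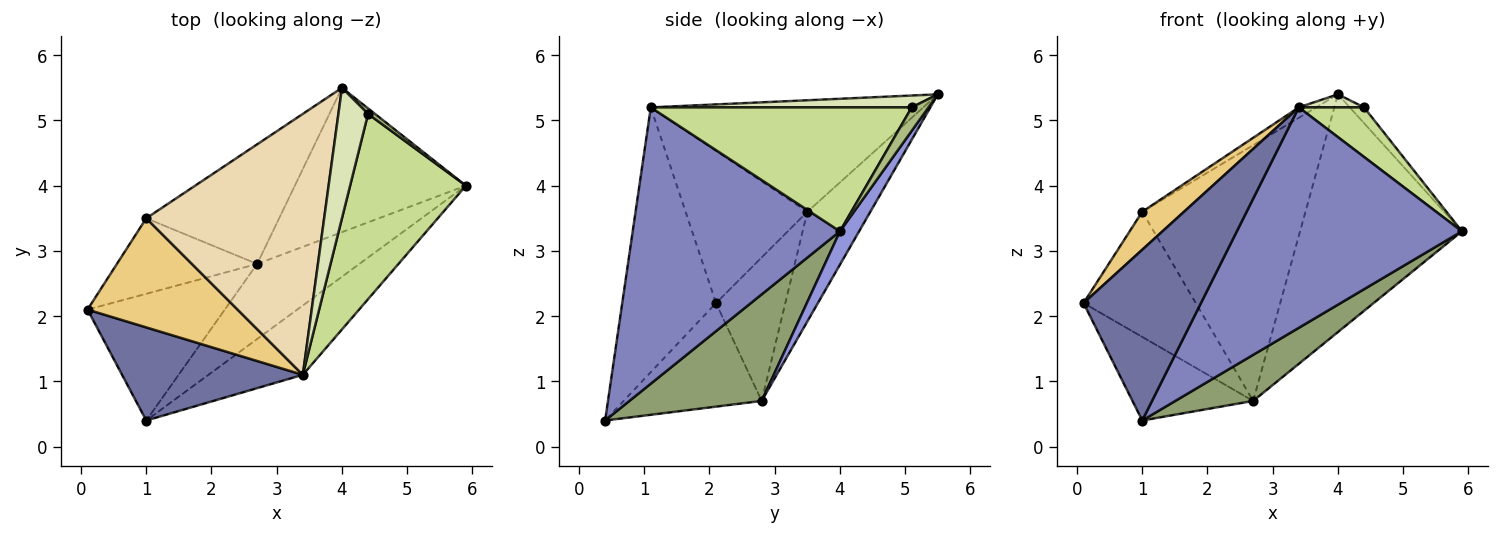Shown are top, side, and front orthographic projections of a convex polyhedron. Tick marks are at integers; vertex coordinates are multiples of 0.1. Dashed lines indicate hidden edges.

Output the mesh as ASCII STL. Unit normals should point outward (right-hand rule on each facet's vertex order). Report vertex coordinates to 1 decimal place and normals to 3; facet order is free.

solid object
 facet normal -0.574 -0.719 0.392
  outer loop
   vertex 3.4 1.1 5.2
   vertex 0.1 2.1 2.2
   vertex 1.0 0.4 0.4
  endloop
 endfacet
 facet normal 0.660 -0.717 -0.225
  outer loop
   vertex 3.4 1.1 5.2
   vertex 1.0 0.4 0.4
   vertex 5.9 4.0 3.3
  endloop
 endfacet
 facet normal 0.101 0.850 -0.516
  outer loop
   vertex 2.7 2.8 0.7
   vertex 4.0 5.5 5.4
   vertex 5.9 4.0 3.3
  endloop
 endfacet
 facet normal -0.533 0.466 -0.706
  outer loop
   vertex 2.7 2.8 0.7
   vertex 1.0 0.4 0.4
   vertex 0.1 2.1 2.2
  endloop
 endfacet
 facet normal 0.664 -0.391 -0.637
  outer loop
   vertex 2.7 2.8 0.7
   vertex 5.9 4.0 3.3
   vertex 1.0 0.4 0.4
  endloop
 endfacet
 facet normal 0.743 0.633 0.220
  outer loop
   vertex 4.4 5.1 5.2
   vertex 5.9 4.0 3.3
   vertex 4.0 5.5 5.4
  endloop
 endfacet
 facet normal 0.719 -0.180 0.672
  outer loop
   vertex 4.4 5.1 5.2
   vertex 3.4 1.1 5.2
   vertex 5.9 4.0 3.3
  endloop
 endfacet
 facet normal 0.370 -0.092 0.925
  outer loop
   vertex 4.4 5.1 5.2
   vertex 4.0 5.5 5.4
   vertex 3.4 1.1 5.2
  endloop
 endfacet
 facet normal -0.467 0.757 -0.457
  outer loop
   vertex 1.0 3.5 3.6
   vertex 2.7 2.8 0.7
   vertex 0.1 2.1 2.2
  endloop
 endfacet
 facet normal -0.330 0.855 -0.400
  outer loop
   vertex 1.0 3.5 3.6
   vertex 4.0 5.5 5.4
   vertex 2.7 2.8 0.7
  endloop
 endfacet
 facet normal -0.692 -0.237 0.682
  outer loop
   vertex 1.0 3.5 3.6
   vertex 0.1 2.1 2.2
   vertex 3.4 1.1 5.2
  endloop
 endfacet
 facet normal -0.531 0.034 0.847
  outer loop
   vertex 1.0 3.5 3.6
   vertex 3.4 1.1 5.2
   vertex 4.0 5.5 5.4
  endloop
 endfacet
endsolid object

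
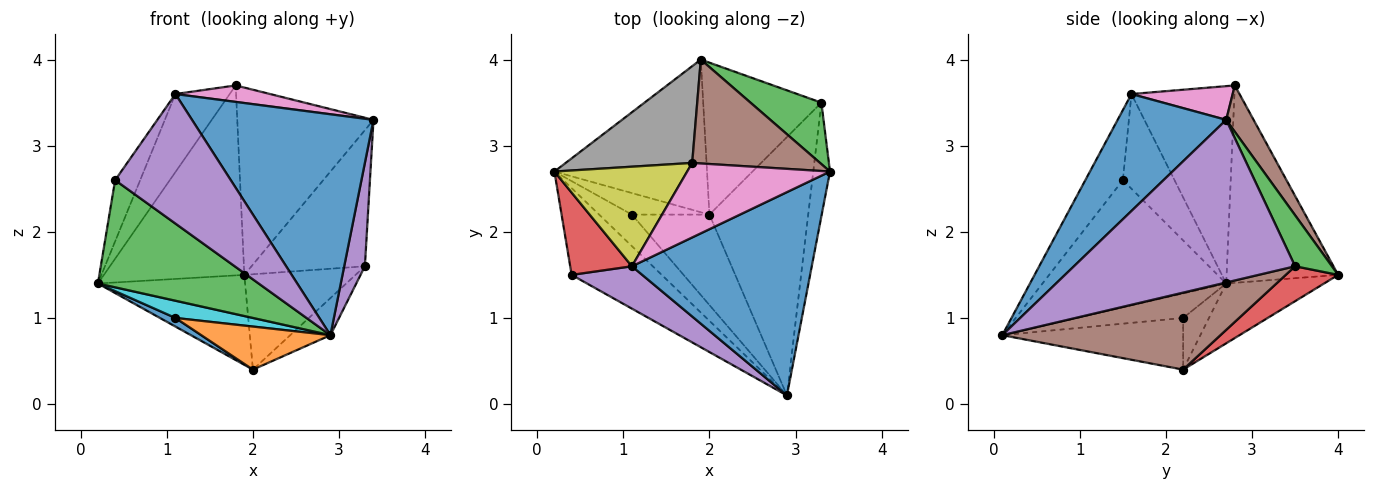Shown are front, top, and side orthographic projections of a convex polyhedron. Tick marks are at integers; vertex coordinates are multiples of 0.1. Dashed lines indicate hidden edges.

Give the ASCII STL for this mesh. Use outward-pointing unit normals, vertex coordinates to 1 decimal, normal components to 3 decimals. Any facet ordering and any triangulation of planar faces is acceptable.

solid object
 facet normal 0.403 -0.673 0.620
  outer loop
   vertex 1.1 1.6 3.6
   vertex 2.9 0.1 0.8
   vertex 3.4 2.7 3.3
  endloop
 endfacet
 facet normal -0.320 0.481 -0.816
  outer loop
   vertex 2.0 2.2 0.4
   vertex 0.2 2.7 1.4
   vertex 1.9 4.0 1.5
  endloop
 endfacet
 facet normal -0.664 -0.581 -0.470
  outer loop
   vertex 0.4 1.5 2.6
   vertex 0.2 2.7 1.4
   vertex 2.9 0.1 0.8
  endloop
 endfacet
 facet normal -0.776 0.376 0.506
  outer loop
   vertex 0.4 1.5 2.6
   vertex 1.1 1.6 3.6
   vertex 0.2 2.7 1.4
  endloop
 endfacet
 facet normal -0.295 -0.908 0.297
  outer loop
   vertex 0.4 1.5 2.6
   vertex 2.9 0.1 0.8
   vertex 1.1 1.6 3.6
  endloop
 endfacet
 facet normal 0.173 0.861 0.478
  outer loop
   vertex 1.8 2.8 3.7
   vertex 3.4 2.7 3.3
   vertex 1.9 4.0 1.5
  endloop
 endfacet
 facet normal 0.225 -0.210 0.951
  outer loop
   vertex 1.8 2.8 3.7
   vertex 1.1 1.6 3.6
   vertex 3.4 2.7 3.3
  endloop
 endfacet
 facet normal -0.578 0.727 0.370
  outer loop
   vertex 1.8 2.8 3.7
   vertex 1.9 4.0 1.5
   vertex 0.2 2.7 1.4
  endloop
 endfacet
 facet normal -0.760 0.401 0.511
  outer loop
   vertex 1.8 2.8 3.7
   vertex 0.2 2.7 1.4
   vertex 1.1 1.6 3.6
  endloop
 endfacet
 facet normal -0.549 -0.400 -0.734
  outer loop
   vertex 1.1 2.2 1.0
   vertex 2.9 0.1 0.8
   vertex 0.2 2.7 1.4
  endloop
 endfacet
 facet normal -0.526 -0.316 -0.789
  outer loop
   vertex 1.1 2.2 1.0
   vertex 0.2 2.7 1.4
   vertex 2.0 2.2 0.4
  endloop
 endfacet
 facet normal -0.516 -0.368 -0.774
  outer loop
   vertex 1.1 2.2 1.0
   vertex 2.0 2.2 0.4
   vertex 2.9 0.1 0.8
  endloop
 endfacet
 facet normal 0.284 0.874 0.395
  outer loop
   vertex 3.3 3.5 1.6
   vertex 1.9 4.0 1.5
   vertex 3.4 2.7 3.3
  endloop
 endfacet
 facet normal 0.243 0.516 -0.822
  outer loop
   vertex 3.3 3.5 1.6
   vertex 2.0 2.2 0.4
   vertex 1.9 4.0 1.5
  endloop
 endfacet
 facet normal 0.990 -0.093 -0.102
  outer loop
   vertex 3.3 3.5 1.6
   vertex 3.4 2.7 3.3
   vertex 2.9 0.1 0.8
  endloop
 endfacet
 facet normal 0.611 0.113 -0.784
  outer loop
   vertex 3.3 3.5 1.6
   vertex 2.9 0.1 0.8
   vertex 2.0 2.2 0.4
  endloop
 endfacet
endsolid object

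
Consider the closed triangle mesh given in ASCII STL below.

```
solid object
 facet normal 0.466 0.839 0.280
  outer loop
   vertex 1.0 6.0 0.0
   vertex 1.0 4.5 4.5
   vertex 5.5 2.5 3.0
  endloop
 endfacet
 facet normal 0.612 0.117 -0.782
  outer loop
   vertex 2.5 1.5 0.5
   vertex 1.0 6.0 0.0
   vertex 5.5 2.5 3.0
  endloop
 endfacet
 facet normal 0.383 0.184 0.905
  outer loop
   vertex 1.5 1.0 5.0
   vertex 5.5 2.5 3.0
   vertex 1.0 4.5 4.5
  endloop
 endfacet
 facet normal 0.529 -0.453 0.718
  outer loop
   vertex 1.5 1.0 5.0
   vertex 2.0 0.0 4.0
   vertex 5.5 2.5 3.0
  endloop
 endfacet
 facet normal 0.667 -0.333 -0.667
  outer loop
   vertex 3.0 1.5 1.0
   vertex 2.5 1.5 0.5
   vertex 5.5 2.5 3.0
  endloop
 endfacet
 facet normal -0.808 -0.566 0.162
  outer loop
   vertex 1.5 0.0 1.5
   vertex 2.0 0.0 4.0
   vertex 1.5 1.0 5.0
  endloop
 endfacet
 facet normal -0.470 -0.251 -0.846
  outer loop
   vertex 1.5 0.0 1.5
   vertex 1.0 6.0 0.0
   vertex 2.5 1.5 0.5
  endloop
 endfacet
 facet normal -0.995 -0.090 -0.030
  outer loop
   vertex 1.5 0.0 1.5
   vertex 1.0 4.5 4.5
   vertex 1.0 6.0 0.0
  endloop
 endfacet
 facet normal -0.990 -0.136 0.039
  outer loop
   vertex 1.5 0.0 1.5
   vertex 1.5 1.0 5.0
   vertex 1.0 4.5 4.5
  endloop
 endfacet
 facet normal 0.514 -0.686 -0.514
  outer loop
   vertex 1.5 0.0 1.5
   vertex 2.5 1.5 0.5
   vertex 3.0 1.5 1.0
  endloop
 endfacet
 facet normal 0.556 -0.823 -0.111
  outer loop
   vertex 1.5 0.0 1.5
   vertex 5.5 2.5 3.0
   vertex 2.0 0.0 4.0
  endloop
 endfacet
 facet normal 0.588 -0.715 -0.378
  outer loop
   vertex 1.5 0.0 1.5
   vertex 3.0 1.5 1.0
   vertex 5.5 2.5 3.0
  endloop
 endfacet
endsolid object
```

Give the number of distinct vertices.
8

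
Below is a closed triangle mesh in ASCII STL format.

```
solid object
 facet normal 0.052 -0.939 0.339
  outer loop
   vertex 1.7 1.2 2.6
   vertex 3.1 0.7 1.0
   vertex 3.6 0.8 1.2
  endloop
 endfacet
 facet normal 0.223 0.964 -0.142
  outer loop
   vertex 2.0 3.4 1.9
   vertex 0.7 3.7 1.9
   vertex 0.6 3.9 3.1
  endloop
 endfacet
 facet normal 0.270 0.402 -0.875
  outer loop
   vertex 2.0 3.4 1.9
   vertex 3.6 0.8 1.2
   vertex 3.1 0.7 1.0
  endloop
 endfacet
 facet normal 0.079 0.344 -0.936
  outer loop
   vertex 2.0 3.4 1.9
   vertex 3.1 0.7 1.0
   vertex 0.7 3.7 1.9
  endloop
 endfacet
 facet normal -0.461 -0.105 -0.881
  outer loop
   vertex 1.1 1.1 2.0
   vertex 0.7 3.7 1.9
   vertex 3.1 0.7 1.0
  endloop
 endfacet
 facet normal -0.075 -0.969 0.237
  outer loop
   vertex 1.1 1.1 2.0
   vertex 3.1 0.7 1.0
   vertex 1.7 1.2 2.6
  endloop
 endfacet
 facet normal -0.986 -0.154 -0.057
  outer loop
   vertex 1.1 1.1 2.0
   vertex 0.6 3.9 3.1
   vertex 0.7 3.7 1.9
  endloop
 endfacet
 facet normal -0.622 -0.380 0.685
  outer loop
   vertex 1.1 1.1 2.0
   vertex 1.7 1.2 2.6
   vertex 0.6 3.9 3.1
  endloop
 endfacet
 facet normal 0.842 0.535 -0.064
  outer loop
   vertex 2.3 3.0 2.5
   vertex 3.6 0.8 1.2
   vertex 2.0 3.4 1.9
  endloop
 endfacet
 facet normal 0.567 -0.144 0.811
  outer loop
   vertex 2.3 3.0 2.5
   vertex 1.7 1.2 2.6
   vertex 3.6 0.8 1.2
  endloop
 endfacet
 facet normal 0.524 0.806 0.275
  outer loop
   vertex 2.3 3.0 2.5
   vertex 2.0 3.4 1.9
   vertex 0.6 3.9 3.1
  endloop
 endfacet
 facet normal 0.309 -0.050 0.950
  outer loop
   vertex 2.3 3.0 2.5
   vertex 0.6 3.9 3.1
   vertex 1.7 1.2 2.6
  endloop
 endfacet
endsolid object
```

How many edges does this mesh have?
18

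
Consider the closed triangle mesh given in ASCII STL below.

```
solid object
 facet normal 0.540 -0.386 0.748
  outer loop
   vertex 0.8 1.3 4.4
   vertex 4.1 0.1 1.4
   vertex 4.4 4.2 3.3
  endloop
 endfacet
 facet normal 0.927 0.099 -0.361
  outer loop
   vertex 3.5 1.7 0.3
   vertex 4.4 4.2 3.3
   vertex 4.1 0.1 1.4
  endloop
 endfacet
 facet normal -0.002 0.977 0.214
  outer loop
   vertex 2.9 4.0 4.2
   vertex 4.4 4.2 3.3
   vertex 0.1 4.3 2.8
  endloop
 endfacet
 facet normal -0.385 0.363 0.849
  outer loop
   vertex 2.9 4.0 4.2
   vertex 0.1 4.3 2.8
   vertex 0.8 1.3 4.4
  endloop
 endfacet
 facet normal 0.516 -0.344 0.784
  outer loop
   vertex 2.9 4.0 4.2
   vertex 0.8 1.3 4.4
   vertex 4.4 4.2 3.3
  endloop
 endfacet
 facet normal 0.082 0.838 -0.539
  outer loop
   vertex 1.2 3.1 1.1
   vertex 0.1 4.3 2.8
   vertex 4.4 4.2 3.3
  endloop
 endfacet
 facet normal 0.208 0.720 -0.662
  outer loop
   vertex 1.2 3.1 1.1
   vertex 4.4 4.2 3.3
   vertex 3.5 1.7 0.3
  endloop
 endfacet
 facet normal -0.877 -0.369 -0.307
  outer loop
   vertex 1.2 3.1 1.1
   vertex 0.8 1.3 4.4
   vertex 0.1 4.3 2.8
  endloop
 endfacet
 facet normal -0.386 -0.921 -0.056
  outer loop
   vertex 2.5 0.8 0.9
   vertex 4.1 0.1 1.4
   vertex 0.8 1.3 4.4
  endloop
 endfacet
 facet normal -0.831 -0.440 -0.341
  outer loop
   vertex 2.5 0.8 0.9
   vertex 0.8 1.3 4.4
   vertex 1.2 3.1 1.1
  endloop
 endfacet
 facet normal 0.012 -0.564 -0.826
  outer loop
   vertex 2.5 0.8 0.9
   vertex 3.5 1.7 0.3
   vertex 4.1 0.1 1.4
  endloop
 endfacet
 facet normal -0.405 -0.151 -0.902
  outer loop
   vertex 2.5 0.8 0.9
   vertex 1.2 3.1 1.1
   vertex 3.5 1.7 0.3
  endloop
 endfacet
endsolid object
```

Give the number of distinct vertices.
8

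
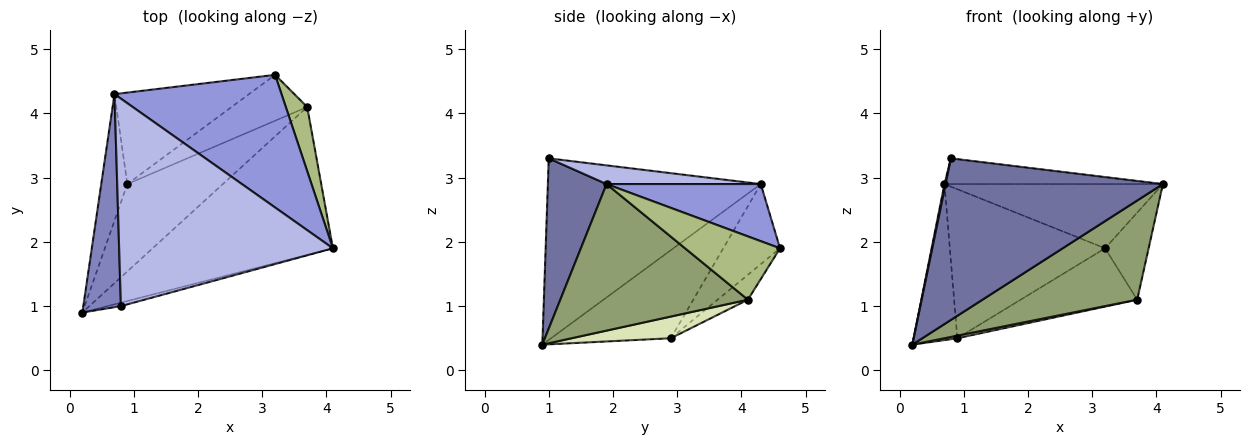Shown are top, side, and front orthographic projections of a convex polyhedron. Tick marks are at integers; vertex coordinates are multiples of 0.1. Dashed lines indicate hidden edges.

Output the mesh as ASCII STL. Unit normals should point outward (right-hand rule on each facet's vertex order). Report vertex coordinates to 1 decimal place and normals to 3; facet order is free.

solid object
 facet normal 0.261 -0.965 -0.021
  outer loop
   vertex 0.8 1.0 3.3
   vertex 0.2 0.9 0.4
   vertex 4.1 1.9 2.9
  endloop
 endfacet
 facet normal -0.979 -0.005 0.203
  outer loop
   vertex 0.7 4.3 2.9
   vertex 0.2 0.9 0.4
   vertex 0.8 1.0 3.3
  endloop
 endfacet
 facet normal 0.294 0.417 0.860
  outer loop
   vertex 0.7 4.3 2.9
   vertex 4.1 1.9 2.9
   vertex 3.2 4.6 1.9
  endloop
 endfacet
 facet normal 0.086 0.122 0.989
  outer loop
   vertex 0.7 4.3 2.9
   vertex 0.8 1.0 3.3
   vertex 4.1 1.9 2.9
  endloop
 endfacet
 facet normal 0.560 -0.461 -0.688
  outer loop
   vertex 3.7 4.1 1.1
   vertex 4.1 1.9 2.9
   vertex 0.2 0.9 0.4
  endloop
 endfacet
 facet normal 0.869 0.398 0.294
  outer loop
   vertex 3.7 4.1 1.1
   vertex 3.2 4.6 1.9
   vertex 4.1 1.9 2.9
  endloop
 endfacet
 facet normal -0.905 0.330 -0.268
  outer loop
   vertex 0.9 2.9 0.5
   vertex 0.2 0.9 0.4
   vertex 0.7 4.3 2.9
  endloop
 endfacet
 facet normal 0.221 -0.029 -0.975
  outer loop
   vertex 0.9 2.9 0.5
   vertex 3.7 4.1 1.1
   vertex 0.2 0.9 0.4
  endloop
 endfacet
 facet normal -0.297 0.814 -0.499
  outer loop
   vertex 0.9 2.9 0.5
   vertex 0.7 4.3 2.9
   vertex 3.2 4.6 1.9
  endloop
 endfacet
 facet normal -0.200 0.770 -0.606
  outer loop
   vertex 0.9 2.9 0.5
   vertex 3.2 4.6 1.9
   vertex 3.7 4.1 1.1
  endloop
 endfacet
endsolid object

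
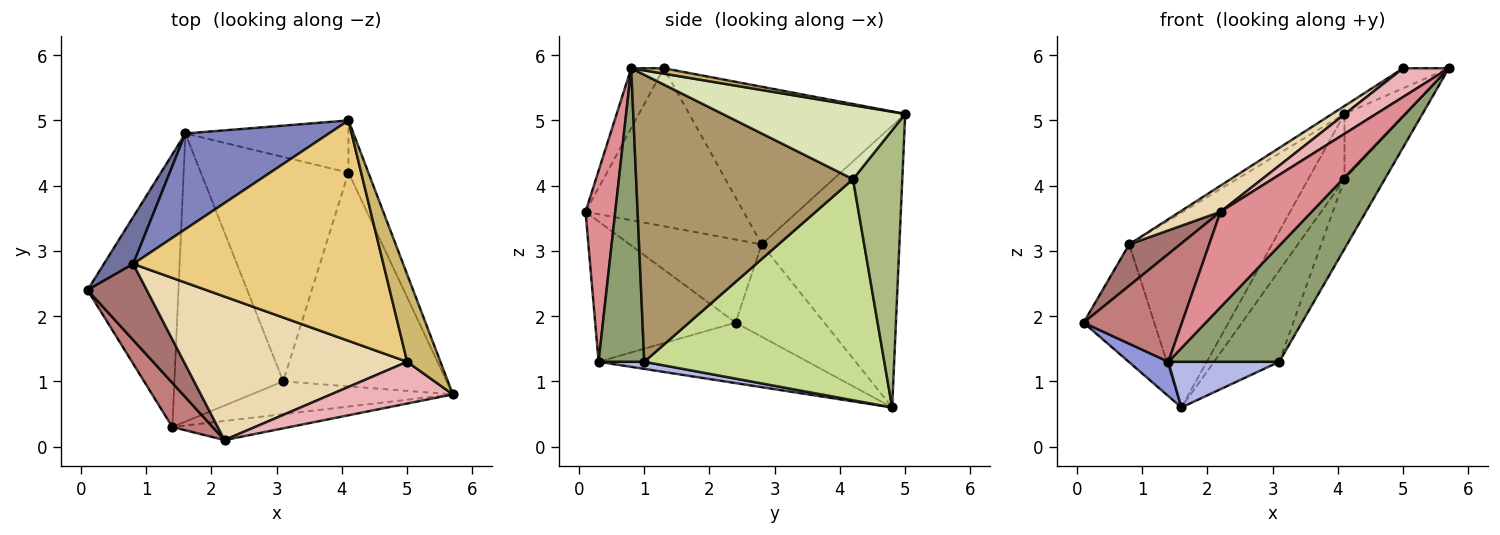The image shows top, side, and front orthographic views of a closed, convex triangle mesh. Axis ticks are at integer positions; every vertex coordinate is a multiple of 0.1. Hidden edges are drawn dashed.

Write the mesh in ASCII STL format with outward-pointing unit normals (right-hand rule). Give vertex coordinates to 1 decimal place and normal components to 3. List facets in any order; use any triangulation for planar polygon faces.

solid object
 facet normal -0.759 0.605 0.241
  outer loop
   vertex 0.8 2.8 3.1
   vertex 1.6 4.8 0.6
   vertex 0.1 2.4 1.9
  endloop
 endfacet
 facet normal -0.654 0.679 0.333
  outer loop
   vertex 0.8 2.8 3.1
   vertex 4.1 5.0 5.1
   vertex 1.6 4.8 0.6
  endloop
 endfacet
 facet normal -0.551 -0.104 -0.828
  outer loop
   vertex 1.4 0.3 1.3
   vertex 0.1 2.4 1.9
   vertex 1.6 4.8 0.6
  endloop
 endfacet
 facet normal 0.064 -0.156 -0.986
  outer loop
   vertex 1.4 0.3 1.3
   vertex 1.6 4.8 0.6
   vertex 3.1 1.0 1.3
  endloop
 endfacet
 facet normal 0.368 -0.895 -0.253
  outer loop
   vertex 1.4 0.3 1.3
   vertex 3.1 1.0 1.3
   vertex 5.7 0.8 5.8
  endloop
 endfacet
 facet normal 0.728 0.535 -0.428
  outer loop
   vertex 4.1 4.2 4.1
   vertex 1.6 4.8 0.6
   vertex 4.1 5.0 5.1
  endloop
 endfacet
 facet normal 0.811 0.220 -0.542
  outer loop
   vertex 4.1 4.2 4.1
   vertex 3.1 1.0 1.3
   vertex 1.6 4.8 0.6
  endloop
 endfacet
 facet normal 0.919 0.309 -0.247
  outer loop
   vertex 4.1 4.2 4.1
   vertex 4.1 5.0 5.1
   vertex 5.7 0.8 5.8
  endloop
 endfacet
 facet normal 0.858 0.159 -0.489
  outer loop
   vertex 4.1 4.2 4.1
   vertex 5.7 0.8 5.8
   vertex 3.1 1.0 1.3
  endloop
 endfacet
 facet normal 0.157 0.220 0.963
  outer loop
   vertex 5.0 1.3 5.8
   vertex 5.7 0.8 5.8
   vertex 4.1 5.0 5.1
  endloop
 endfacet
 facet normal -0.533 0.030 0.846
  outer loop
   vertex 5.0 1.3 5.8
   vertex 4.1 5.0 5.1
   vertex 0.8 2.8 3.1
  endloop
 endfacet
 facet normal -0.571 -0.147 0.807
  outer loop
   vertex 2.2 0.1 3.6
   vertex 5.0 1.3 5.8
   vertex 0.8 2.8 3.1
  endloop
 endfacet
 facet normal -0.777 -0.300 0.553
  outer loop
   vertex 2.2 0.1 3.6
   vertex 0.8 2.8 3.1
   vertex 0.1 2.4 1.9
  endloop
 endfacet
 facet normal -0.797 -0.559 0.229
  outer loop
   vertex 2.2 0.1 3.6
   vertex 0.1 2.4 1.9
   vertex 1.4 0.3 1.3
  endloop
 endfacet
 facet normal 0.304 -0.934 -0.187
  outer loop
   vertex 2.2 0.1 3.6
   vertex 1.4 0.3 1.3
   vertex 5.7 0.8 5.8
  endloop
 endfacet
 facet normal -0.375 -0.525 0.764
  outer loop
   vertex 2.2 0.1 3.6
   vertex 5.7 0.8 5.8
   vertex 5.0 1.3 5.8
  endloop
 endfacet
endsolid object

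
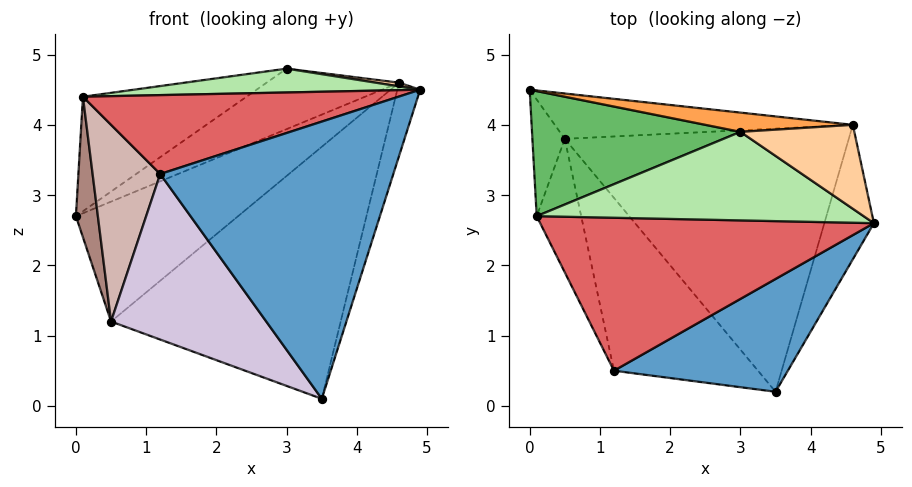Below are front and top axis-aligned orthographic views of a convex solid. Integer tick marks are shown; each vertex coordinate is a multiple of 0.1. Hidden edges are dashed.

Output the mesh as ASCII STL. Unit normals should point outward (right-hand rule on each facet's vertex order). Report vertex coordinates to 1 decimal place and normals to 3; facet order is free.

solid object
 facet normal 0.374 -0.859 0.349
  outer loop
   vertex 1.2 0.5 3.3
   vertex 3.5 0.2 0.1
   vertex 4.9 2.6 4.5
  endloop
 endfacet
 facet normal 0.889 0.219 -0.402
  outer loop
   vertex 4.6 4.0 4.6
   vertex 4.9 2.6 4.5
   vertex 3.5 0.2 0.1
  endloop
 endfacet
 facet normal -0.022 0.953 0.303
  outer loop
   vertex 4.6 4.0 4.6
   vertex 0.0 4.5 2.7
   vertex 3.0 3.9 4.8
  endloop
 endfacet
 facet normal 0.127 -0.044 0.991
  outer loop
   vertex 4.6 4.0 4.6
   vertex 3.0 3.9 4.8
   vertex 4.9 2.6 4.5
  endloop
 endfacet
 facet normal -0.356 0.631 0.689
  outer loop
   vertex 0.1 2.7 4.4
   vertex 3.0 3.9 4.8
   vertex 0.0 4.5 2.7
  endloop
 endfacet
 facet normal -0.026 -0.260 0.965
  outer loop
   vertex 0.1 2.7 4.4
   vertex 4.9 2.6 4.5
   vertex 3.0 3.9 4.8
  endloop
 endfacet
 facet normal -0.028 -0.458 0.888
  outer loop
   vertex 0.1 2.7 4.4
   vertex 1.2 0.5 3.3
   vertex 4.9 2.6 4.5
  endloop
 endfacet
 facet normal 0.241 0.908 -0.343
  outer loop
   vertex 0.5 3.8 1.2
   vertex 0.0 4.5 2.7
   vertex 4.6 4.0 4.6
  endloop
 endfacet
 facet normal 0.492 0.602 -0.629
  outer loop
   vertex 0.5 3.8 1.2
   vertex 4.6 4.0 4.6
   vertex 3.5 0.2 0.1
  endloop
 endfacet
 facet normal -0.738 -0.467 -0.487
  outer loop
   vertex 0.5 3.8 1.2
   vertex 3.5 0.2 0.1
   vertex 1.2 0.5 3.3
  endloop
 endfacet
 facet normal -0.948 -0.244 -0.202
  outer loop
   vertex 0.5 3.8 1.2
   vertex 0.1 2.7 4.4
   vertex 0.0 4.5 2.7
  endloop
 endfacet
 facet normal -0.912 -0.340 -0.231
  outer loop
   vertex 0.5 3.8 1.2
   vertex 1.2 0.5 3.3
   vertex 0.1 2.7 4.4
  endloop
 endfacet
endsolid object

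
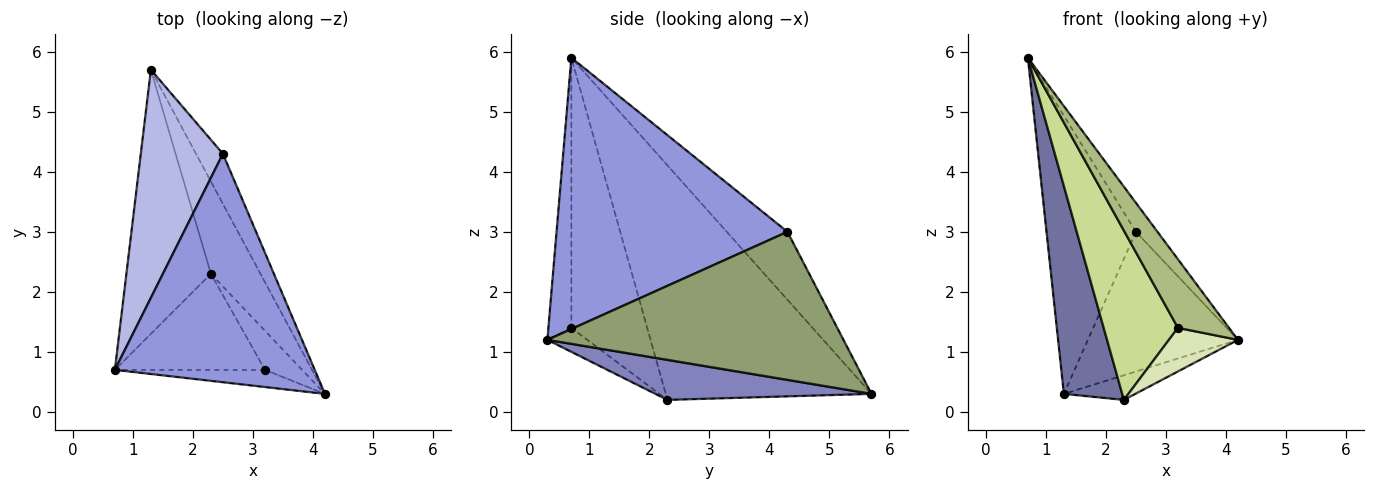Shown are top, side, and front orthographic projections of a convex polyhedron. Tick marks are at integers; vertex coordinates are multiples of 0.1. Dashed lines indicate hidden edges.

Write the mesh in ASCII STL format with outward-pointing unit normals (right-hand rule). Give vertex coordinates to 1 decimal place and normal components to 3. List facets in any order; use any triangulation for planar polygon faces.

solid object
 facet normal -0.909 -0.258 -0.328
  outer loop
   vertex 2.3 2.3 0.2
   vertex 0.7 0.7 5.9
   vertex 1.3 5.7 0.3
  endloop
 endfacet
 facet normal 0.615 0.203 -0.762
  outer loop
   vertex 2.3 2.3 0.2
   vertex 1.3 5.7 0.3
   vertex 4.2 0.3 1.2
  endloop
 endfacet
 facet normal 0.803 0.075 0.591
  outer loop
   vertex 2.5 4.3 3.0
   vertex 0.7 0.7 5.9
   vertex 4.2 0.3 1.2
  endloop
 endfacet
 facet normal -0.465 0.685 0.562
  outer loop
   vertex 2.5 4.3 3.0
   vertex 1.3 5.7 0.3
   vertex 0.7 0.7 5.9
  endloop
 endfacet
 facet normal 0.881 0.446 -0.160
  outer loop
   vertex 2.5 4.3 3.0
   vertex 4.2 0.3 1.2
   vertex 1.3 5.7 0.3
  endloop
 endfacet
 facet normal -0.400 -0.889 -0.222
  outer loop
   vertex 3.2 0.7 1.4
   vertex 4.2 0.3 1.2
   vertex 0.7 0.7 5.9
  endloop
 endfacet
 facet normal -0.664 -0.650 -0.369
  outer loop
   vertex 3.2 0.7 1.4
   vertex 0.7 0.7 5.9
   vertex 2.3 2.3 0.2
  endloop
 endfacet
 facet normal -0.396 -0.683 -0.614
  outer loop
   vertex 3.2 0.7 1.4
   vertex 2.3 2.3 0.2
   vertex 4.2 0.3 1.2
  endloop
 endfacet
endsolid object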